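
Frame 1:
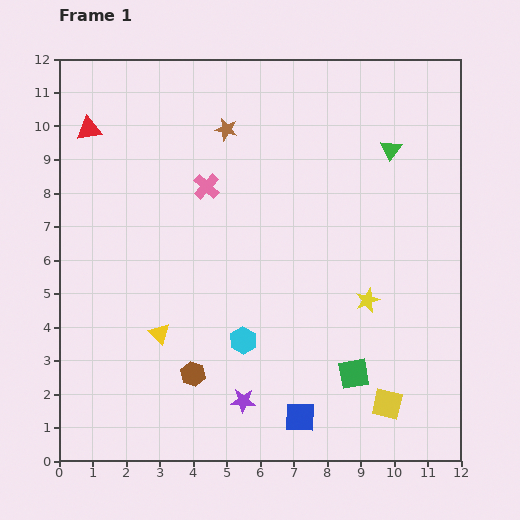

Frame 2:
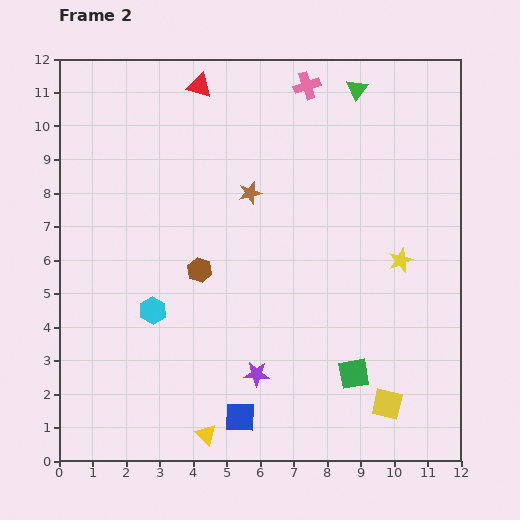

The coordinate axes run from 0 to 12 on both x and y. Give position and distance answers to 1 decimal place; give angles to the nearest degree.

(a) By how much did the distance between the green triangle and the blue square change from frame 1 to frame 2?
+2.0

Distance in frame 1: 8.4. Distance in frame 2: 10.4.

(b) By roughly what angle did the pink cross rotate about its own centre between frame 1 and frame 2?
30° clockwise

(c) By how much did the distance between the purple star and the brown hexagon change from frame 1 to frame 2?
+1.8

Distance in frame 1: 1.7. Distance in frame 2: 3.5.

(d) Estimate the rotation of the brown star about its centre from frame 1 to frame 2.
29° counter-clockwise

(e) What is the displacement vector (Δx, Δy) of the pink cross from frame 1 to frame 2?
(3.0, 3.0)

The pink cross was at (4.4, 8.2) in frame 1 and (7.4, 11.2) in frame 2.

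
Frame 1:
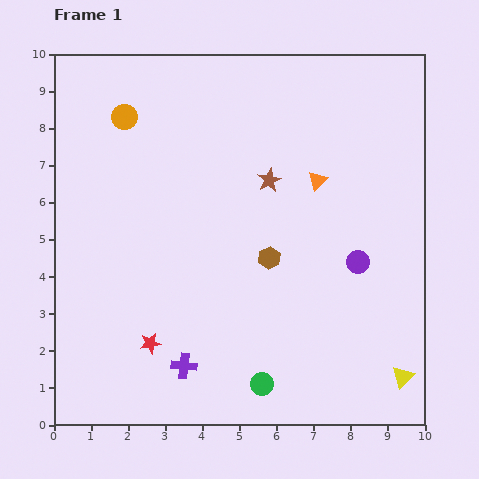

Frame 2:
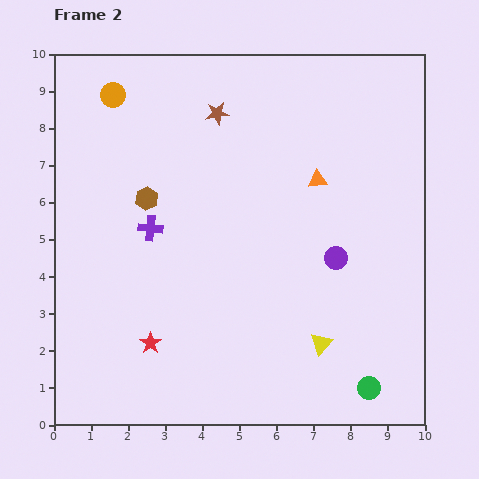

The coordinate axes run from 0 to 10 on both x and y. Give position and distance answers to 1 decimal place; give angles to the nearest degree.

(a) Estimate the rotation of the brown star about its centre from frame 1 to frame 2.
19° clockwise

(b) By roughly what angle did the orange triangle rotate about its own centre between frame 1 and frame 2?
41° clockwise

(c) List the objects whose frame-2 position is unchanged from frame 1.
the orange triangle, the red star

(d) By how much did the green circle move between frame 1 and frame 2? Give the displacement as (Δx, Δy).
(2.9, -0.1)

The green circle was at (5.6, 1.1) in frame 1 and (8.5, 1.0) in frame 2.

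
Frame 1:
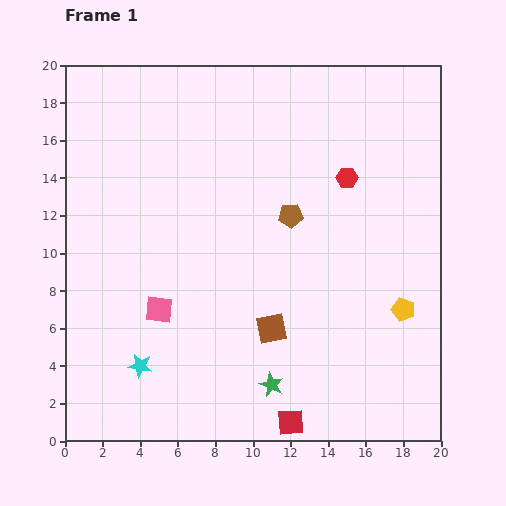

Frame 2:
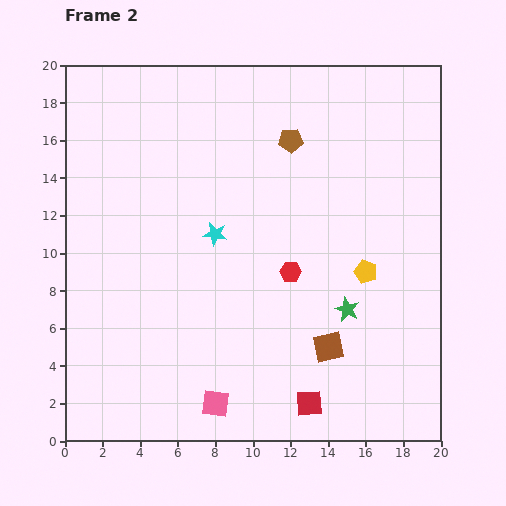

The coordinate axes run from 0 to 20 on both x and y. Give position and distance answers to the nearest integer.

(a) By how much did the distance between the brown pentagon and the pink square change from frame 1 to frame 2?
+6

Distance in frame 1: 9. Distance in frame 2: 15.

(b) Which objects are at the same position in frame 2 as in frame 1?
none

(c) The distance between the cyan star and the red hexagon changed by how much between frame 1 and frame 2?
-11

Distance in frame 1: 15. Distance in frame 2: 4.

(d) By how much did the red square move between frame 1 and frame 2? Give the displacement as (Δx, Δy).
(1, 1)

The red square was at (12, 1) in frame 1 and (13, 2) in frame 2.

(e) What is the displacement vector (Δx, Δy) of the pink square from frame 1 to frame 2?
(3, -5)

The pink square was at (5, 7) in frame 1 and (8, 2) in frame 2.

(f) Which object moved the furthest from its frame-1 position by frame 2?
the cyan star

(moved 8; next 6)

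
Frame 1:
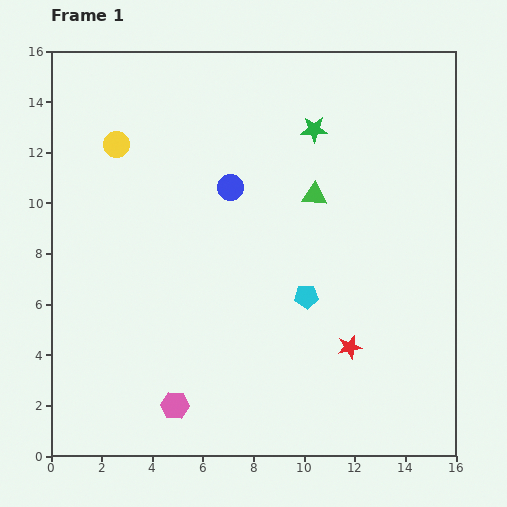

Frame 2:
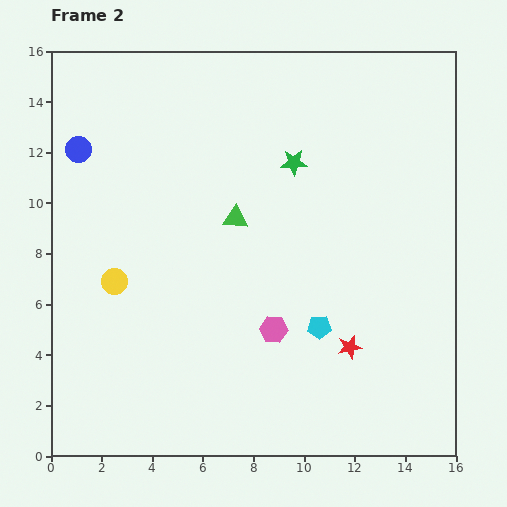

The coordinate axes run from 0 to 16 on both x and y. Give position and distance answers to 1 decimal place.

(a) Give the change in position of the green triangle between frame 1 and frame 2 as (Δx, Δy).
(-3.1, -0.9)

The green triangle was at (10.4, 10.3) in frame 1 and (7.3, 9.4) in frame 2.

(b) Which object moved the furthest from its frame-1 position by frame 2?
the blue circle

(moved 6.2; next 5.4)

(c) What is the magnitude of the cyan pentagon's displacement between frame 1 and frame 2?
1.3

The cyan pentagon moved from (10.1, 6.3) to (10.6, 5.1), a distance of √(0.5² + 1.2²) ≈ 1.3.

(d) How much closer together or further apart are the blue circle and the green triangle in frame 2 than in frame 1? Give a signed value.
+3.5

Distance in frame 1: 3.3. Distance in frame 2: 6.8.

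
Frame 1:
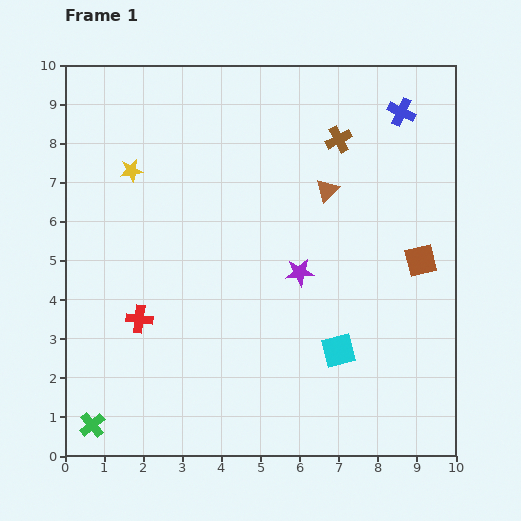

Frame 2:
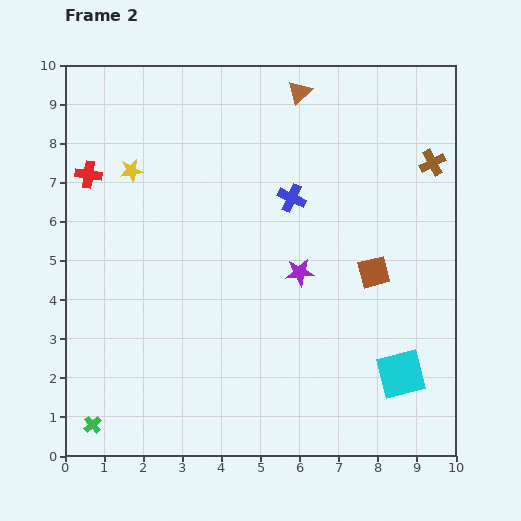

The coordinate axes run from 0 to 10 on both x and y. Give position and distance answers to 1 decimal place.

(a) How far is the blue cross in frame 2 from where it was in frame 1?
3.6

The blue cross moved from (8.6, 8.8) to (5.8, 6.6), a distance of √(2.8² + 2.2²) ≈ 3.6.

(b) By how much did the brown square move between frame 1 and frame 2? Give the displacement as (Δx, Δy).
(-1.2, -0.3)

The brown square was at (9.1, 5.0) in frame 1 and (7.9, 4.7) in frame 2.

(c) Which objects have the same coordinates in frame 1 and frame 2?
the green cross, the yellow star, the purple star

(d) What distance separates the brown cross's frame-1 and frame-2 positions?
2.5

The brown cross moved from (7.0, 8.1) to (9.4, 7.5), a distance of √(2.4² + 0.6²) ≈ 2.5.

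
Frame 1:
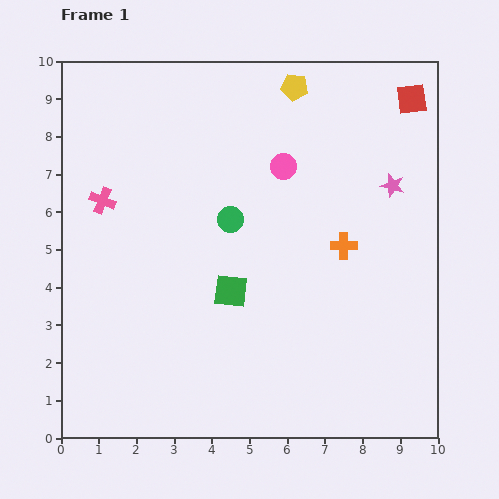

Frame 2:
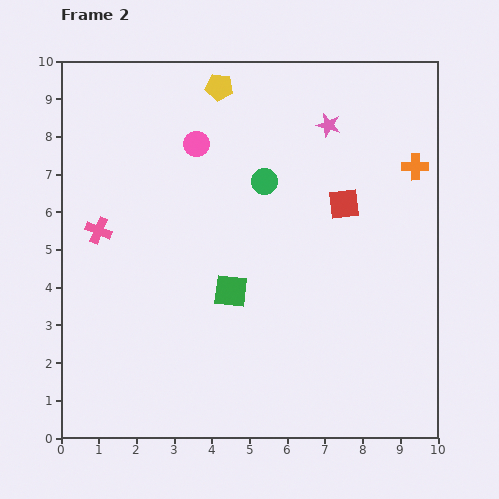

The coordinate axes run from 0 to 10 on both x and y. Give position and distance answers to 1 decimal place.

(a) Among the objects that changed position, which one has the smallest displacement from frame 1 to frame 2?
the pink cross

(moved 0.8)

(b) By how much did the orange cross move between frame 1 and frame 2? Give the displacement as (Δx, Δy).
(1.9, 2.1)

The orange cross was at (7.5, 5.1) in frame 1 and (9.4, 7.2) in frame 2.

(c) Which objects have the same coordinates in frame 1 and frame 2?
the green square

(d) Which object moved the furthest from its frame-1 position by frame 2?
the red square

(moved 3.3; next 2.8)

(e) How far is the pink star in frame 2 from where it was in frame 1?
2.3

The pink star moved from (8.8, 6.7) to (7.1, 8.3), a distance of √(1.7² + 1.6²) ≈ 2.3.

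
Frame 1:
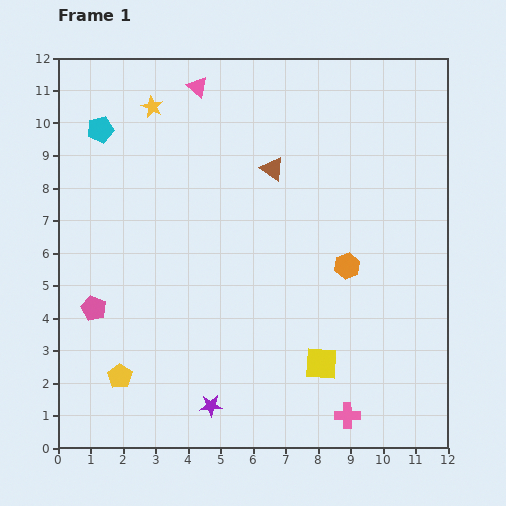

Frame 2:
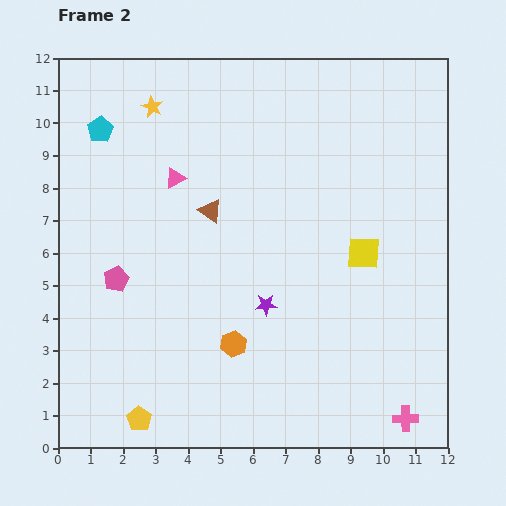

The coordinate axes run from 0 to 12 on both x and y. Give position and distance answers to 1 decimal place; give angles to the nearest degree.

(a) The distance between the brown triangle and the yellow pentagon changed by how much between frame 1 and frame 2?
-1.1

Distance in frame 1: 7.9. Distance in frame 2: 6.8.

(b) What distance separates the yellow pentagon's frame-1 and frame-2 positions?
1.4

The yellow pentagon moved from (1.9, 2.2) to (2.5, 0.9), a distance of √(0.6² + 1.3²) ≈ 1.4.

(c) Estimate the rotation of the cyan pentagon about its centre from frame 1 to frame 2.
17° counter-clockwise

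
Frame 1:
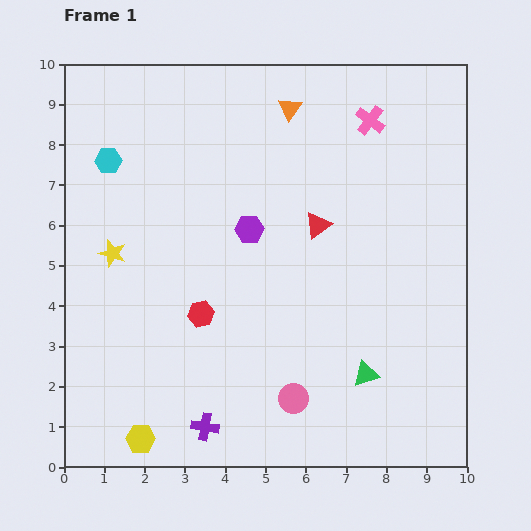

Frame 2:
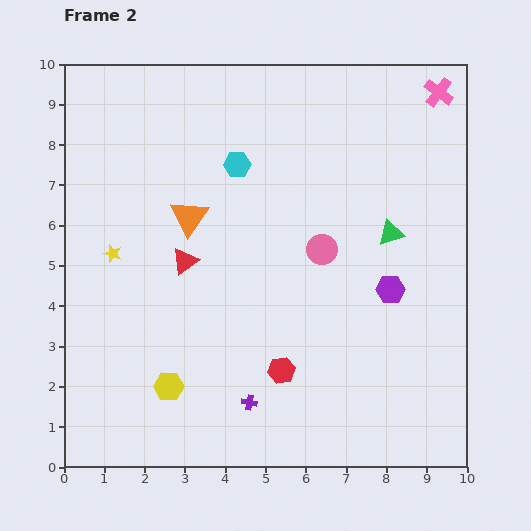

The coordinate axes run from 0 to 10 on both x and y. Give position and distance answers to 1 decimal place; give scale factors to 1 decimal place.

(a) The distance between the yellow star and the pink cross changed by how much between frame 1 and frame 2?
+1.8

Distance in frame 1: 7.2. Distance in frame 2: 9.0.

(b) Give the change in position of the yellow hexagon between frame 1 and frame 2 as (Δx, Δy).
(0.7, 1.3)

The yellow hexagon was at (1.9, 0.7) in frame 1 and (2.6, 2.0) in frame 2.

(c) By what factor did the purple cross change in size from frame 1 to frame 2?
0.6×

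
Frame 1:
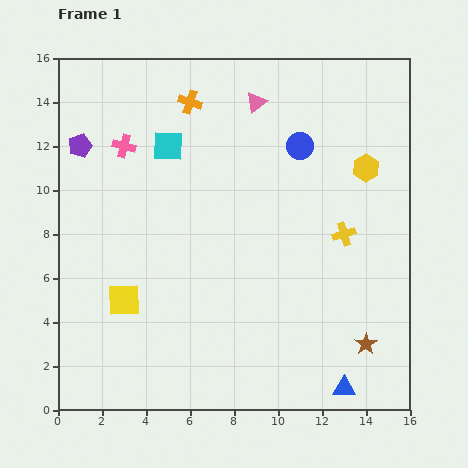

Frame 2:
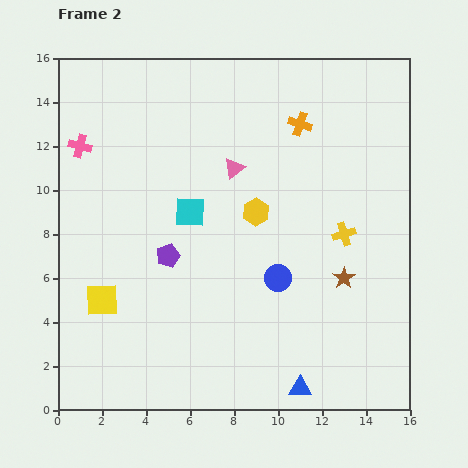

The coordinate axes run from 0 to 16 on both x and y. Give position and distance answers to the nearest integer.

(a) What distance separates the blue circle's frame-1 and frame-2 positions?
6

The blue circle moved from (11, 12) to (10, 6), a distance of √(1² + 6²) ≈ 6.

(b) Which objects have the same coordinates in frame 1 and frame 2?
the yellow cross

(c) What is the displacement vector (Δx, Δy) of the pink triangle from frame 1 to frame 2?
(-1, -3)

The pink triangle was at (9, 14) in frame 1 and (8, 11) in frame 2.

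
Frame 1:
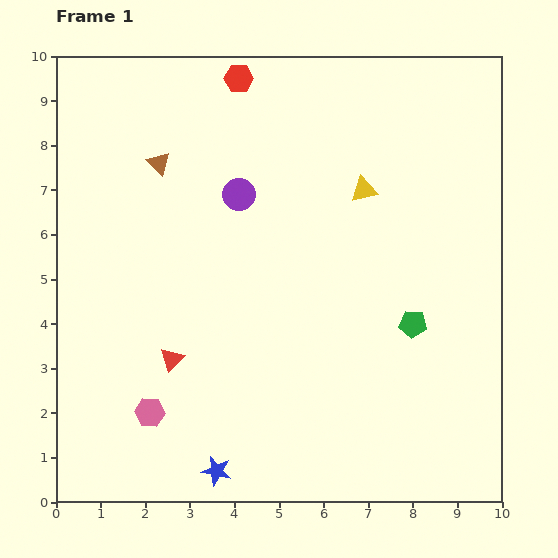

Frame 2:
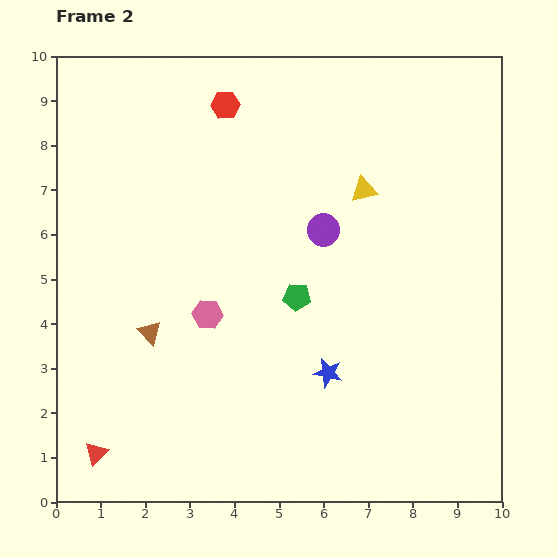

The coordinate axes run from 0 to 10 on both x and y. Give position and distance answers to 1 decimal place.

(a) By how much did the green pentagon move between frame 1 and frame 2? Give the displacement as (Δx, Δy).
(-2.6, 0.6)

The green pentagon was at (8.0, 4.0) in frame 1 and (5.4, 4.6) in frame 2.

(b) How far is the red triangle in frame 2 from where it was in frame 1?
2.7

The red triangle moved from (2.6, 3.2) to (0.9, 1.1), a distance of √(1.7² + 2.1²) ≈ 2.7.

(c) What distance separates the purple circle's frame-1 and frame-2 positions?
2.1

The purple circle moved from (4.1, 6.9) to (6.0, 6.1), a distance of √(1.9² + 0.8²) ≈ 2.1.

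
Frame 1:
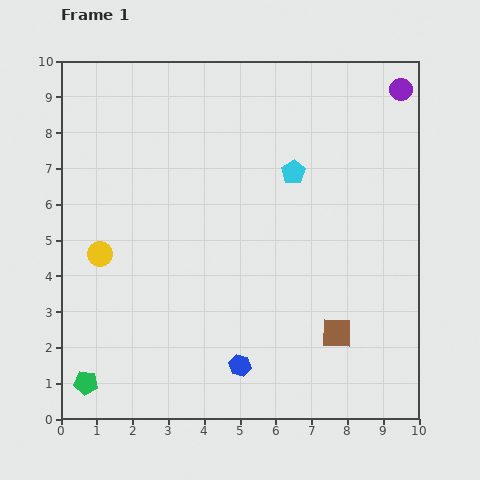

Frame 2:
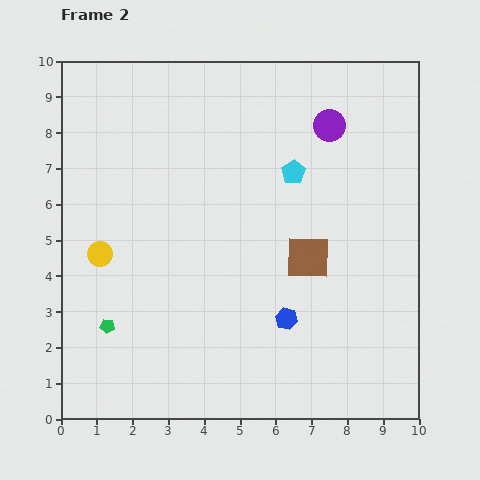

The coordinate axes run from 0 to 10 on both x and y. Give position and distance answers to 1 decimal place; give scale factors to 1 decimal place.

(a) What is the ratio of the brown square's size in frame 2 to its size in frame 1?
1.4×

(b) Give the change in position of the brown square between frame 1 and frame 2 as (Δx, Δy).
(-0.8, 2.1)

The brown square was at (7.7, 2.4) in frame 1 and (6.9, 4.5) in frame 2.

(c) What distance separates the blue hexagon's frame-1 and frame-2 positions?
1.8

The blue hexagon moved from (5.0, 1.5) to (6.3, 2.8), a distance of √(1.3² + 1.3²) ≈ 1.8.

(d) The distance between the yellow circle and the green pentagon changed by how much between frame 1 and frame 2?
-1.6

Distance in frame 1: 3.6. Distance in frame 2: 2.0.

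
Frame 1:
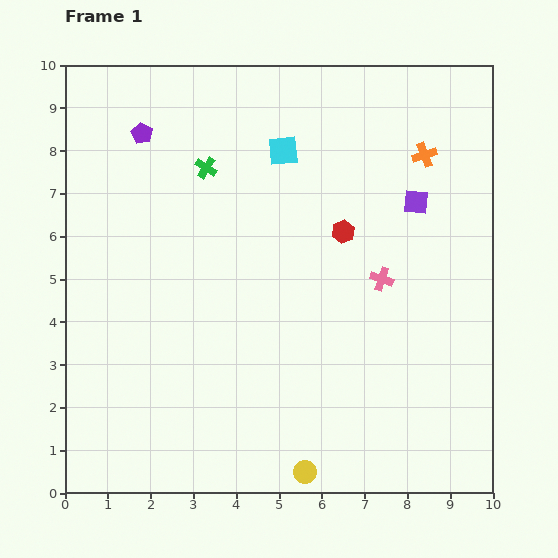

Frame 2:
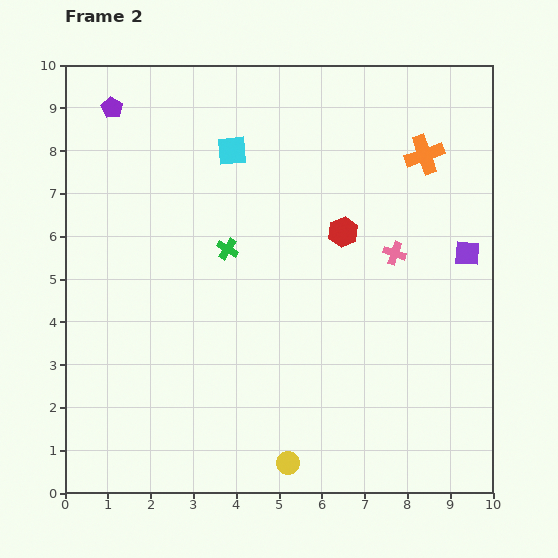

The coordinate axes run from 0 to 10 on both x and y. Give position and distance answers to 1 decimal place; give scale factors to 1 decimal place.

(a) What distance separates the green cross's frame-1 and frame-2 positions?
2.0

The green cross moved from (3.3, 7.6) to (3.8, 5.7), a distance of √(0.5² + 1.9²) ≈ 2.0.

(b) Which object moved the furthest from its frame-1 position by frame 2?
the green cross

(moved 2.0; next 1.7)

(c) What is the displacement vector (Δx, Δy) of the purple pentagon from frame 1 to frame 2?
(-0.7, 0.6)

The purple pentagon was at (1.8, 8.4) in frame 1 and (1.1, 9.0) in frame 2.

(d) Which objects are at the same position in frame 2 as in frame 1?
the orange cross, the red hexagon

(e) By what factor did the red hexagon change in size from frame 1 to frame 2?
1.3×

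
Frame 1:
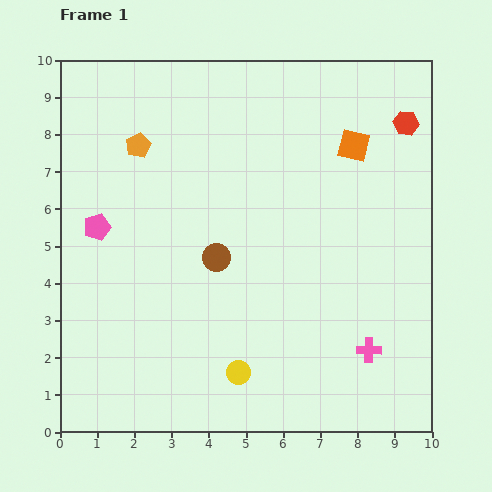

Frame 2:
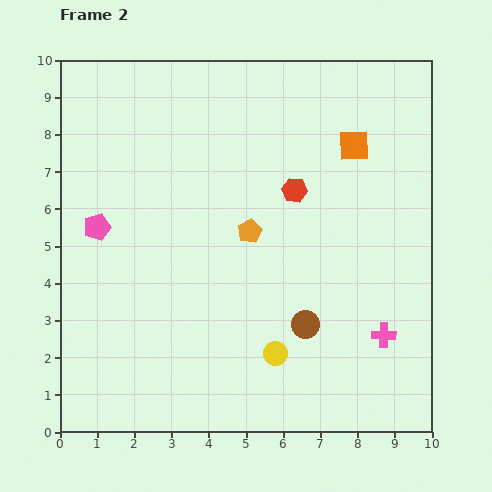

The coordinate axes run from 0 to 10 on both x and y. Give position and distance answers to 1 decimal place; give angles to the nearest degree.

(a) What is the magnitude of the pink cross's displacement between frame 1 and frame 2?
0.6

The pink cross moved from (8.3, 2.2) to (8.7, 2.6), a distance of √(0.4² + 0.4²) ≈ 0.6.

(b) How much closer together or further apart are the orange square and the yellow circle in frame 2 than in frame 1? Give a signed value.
-0.8

Distance in frame 1: 6.8. Distance in frame 2: 6.0.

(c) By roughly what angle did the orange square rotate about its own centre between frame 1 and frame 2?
16° counter-clockwise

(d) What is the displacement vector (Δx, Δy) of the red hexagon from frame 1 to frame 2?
(-3.0, -1.8)

The red hexagon was at (9.3, 8.3) in frame 1 and (6.3, 6.5) in frame 2.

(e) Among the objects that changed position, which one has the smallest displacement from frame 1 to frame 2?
the pink cross

(moved 0.6)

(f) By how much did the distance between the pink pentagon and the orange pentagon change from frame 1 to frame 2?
+1.6

Distance in frame 1: 2.5. Distance in frame 2: 4.1.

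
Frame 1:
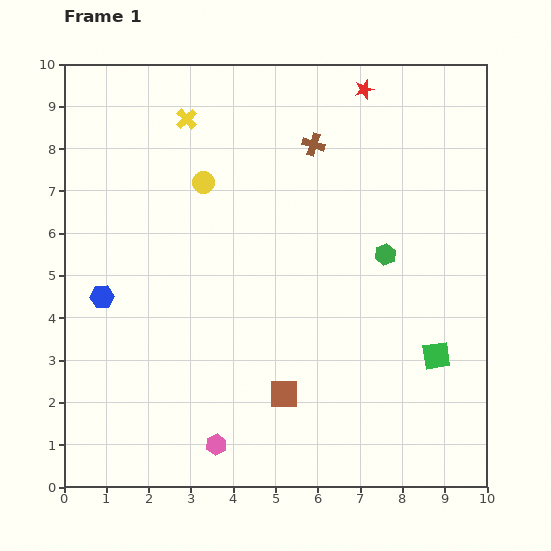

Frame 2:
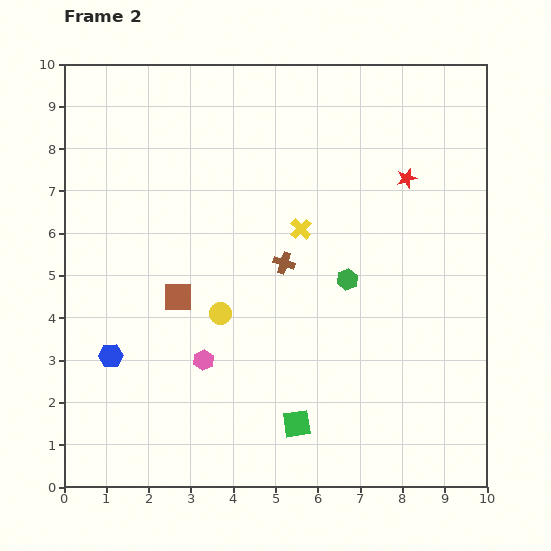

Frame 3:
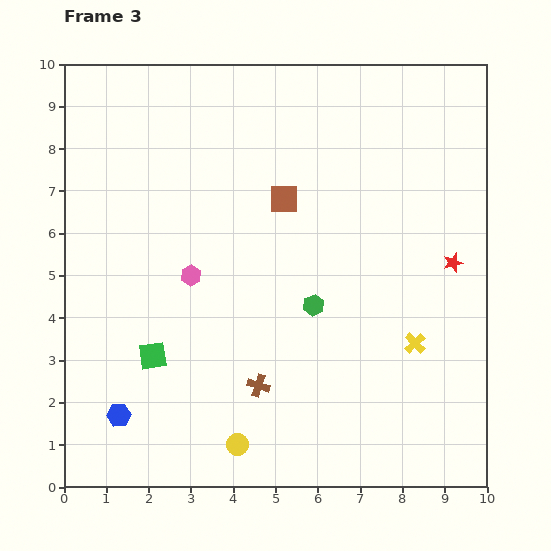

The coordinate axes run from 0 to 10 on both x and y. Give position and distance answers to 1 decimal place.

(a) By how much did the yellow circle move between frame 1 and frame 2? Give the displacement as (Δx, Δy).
(0.4, -3.1)

The yellow circle was at (3.3, 7.2) in frame 1 and (3.7, 4.1) in frame 2.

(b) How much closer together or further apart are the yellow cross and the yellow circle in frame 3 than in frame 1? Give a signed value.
+3.2

Distance in frame 1: 1.6. Distance in frame 3: 4.8.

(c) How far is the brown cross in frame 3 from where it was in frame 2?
3.0

The brown cross moved from (5.2, 5.3) to (4.6, 2.4), a distance of √(0.6² + 2.9²) ≈ 3.0.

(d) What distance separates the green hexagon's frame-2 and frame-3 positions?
1.0

The green hexagon moved from (6.7, 4.9) to (5.9, 4.3), a distance of √(0.8² + 0.6²) ≈ 1.0.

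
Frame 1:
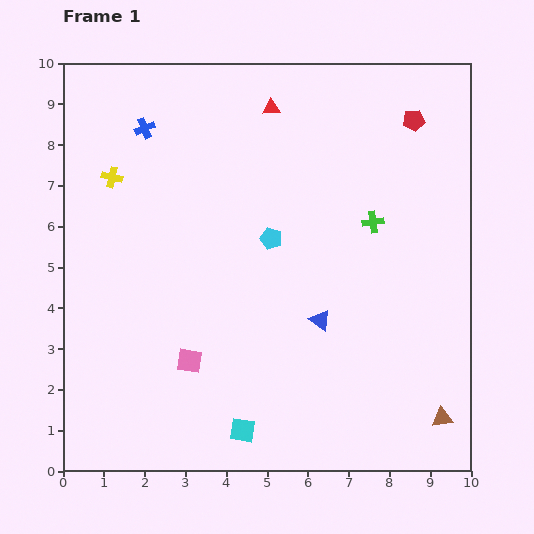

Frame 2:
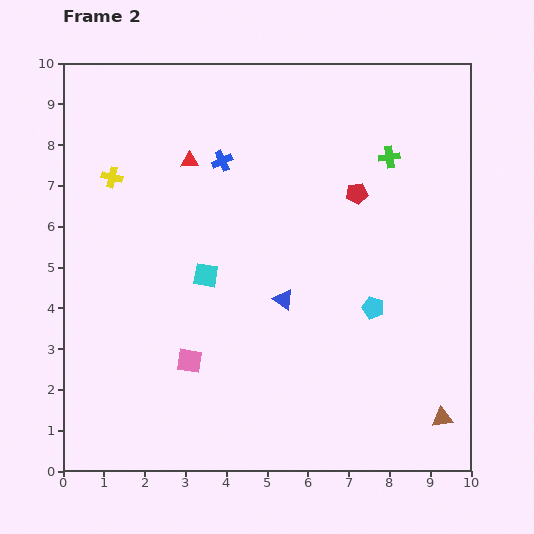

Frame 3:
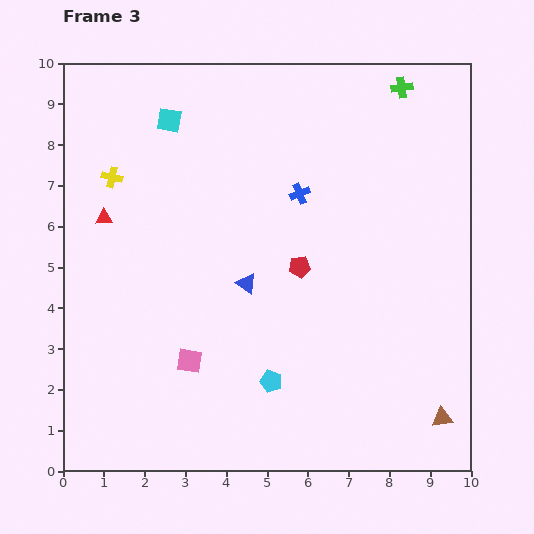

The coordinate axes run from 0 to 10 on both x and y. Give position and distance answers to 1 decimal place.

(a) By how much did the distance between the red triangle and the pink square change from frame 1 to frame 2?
-1.6

Distance in frame 1: 6.5. Distance in frame 2: 4.9.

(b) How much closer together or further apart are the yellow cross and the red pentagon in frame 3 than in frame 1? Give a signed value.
-2.4

Distance in frame 1: 7.5. Distance in frame 3: 5.1.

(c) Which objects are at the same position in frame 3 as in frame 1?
the pink square, the brown triangle, the yellow cross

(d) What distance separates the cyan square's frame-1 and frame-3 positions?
7.8

The cyan square moved from (4.4, 1.0) to (2.6, 8.6), a distance of √(1.8² + 7.6²) ≈ 7.8.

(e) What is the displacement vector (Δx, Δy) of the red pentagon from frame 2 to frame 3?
(-1.4, -1.8)

The red pentagon was at (7.2, 6.8) in frame 2 and (5.8, 5.0) in frame 3.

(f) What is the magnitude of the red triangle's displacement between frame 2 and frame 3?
2.5

The red triangle moved from (3.1, 7.6) to (1.0, 6.2), a distance of √(2.1² + 1.4²) ≈ 2.5.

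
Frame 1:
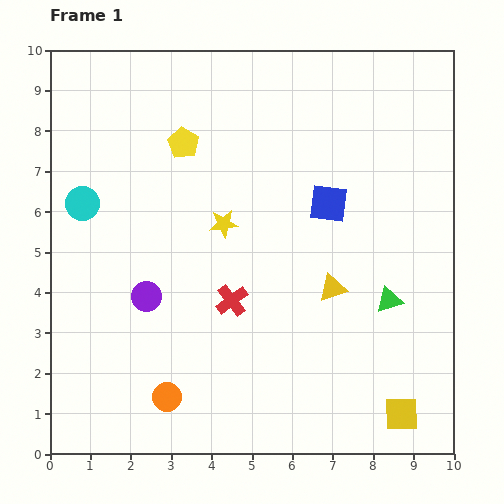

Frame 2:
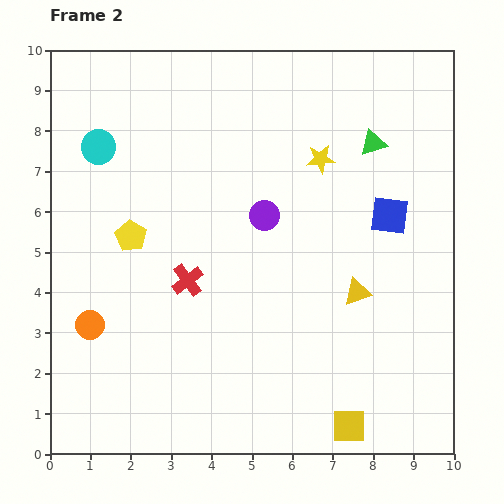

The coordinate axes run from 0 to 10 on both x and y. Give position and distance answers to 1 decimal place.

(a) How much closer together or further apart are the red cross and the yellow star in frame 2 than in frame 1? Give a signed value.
+2.6

Distance in frame 1: 1.9. Distance in frame 2: 4.5.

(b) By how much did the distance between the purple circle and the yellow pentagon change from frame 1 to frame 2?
-0.6

Distance in frame 1: 3.9. Distance in frame 2: 3.3.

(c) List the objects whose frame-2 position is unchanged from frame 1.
none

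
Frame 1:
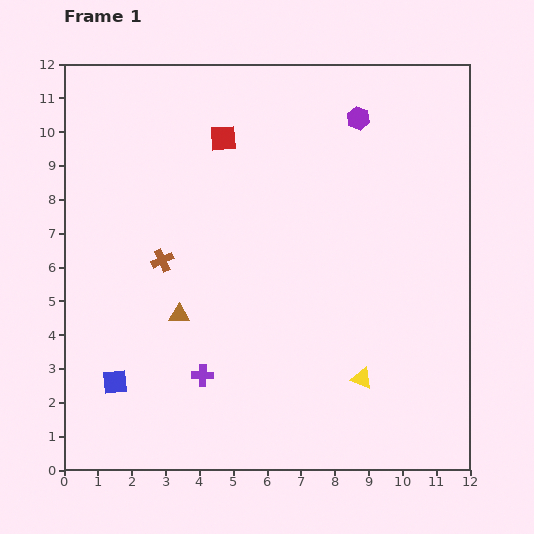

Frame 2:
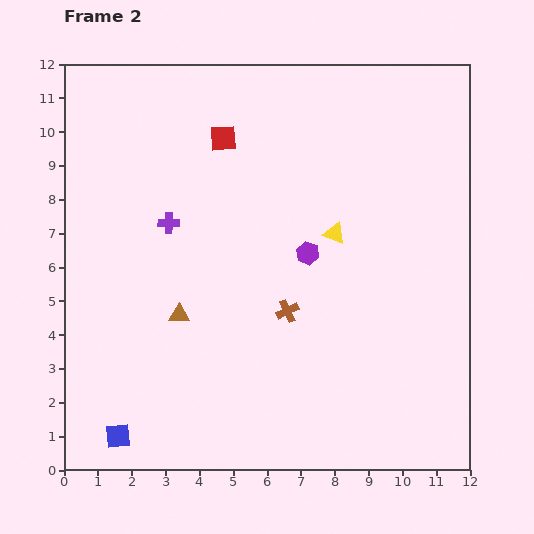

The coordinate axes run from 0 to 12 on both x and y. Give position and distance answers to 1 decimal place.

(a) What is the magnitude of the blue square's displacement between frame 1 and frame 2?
1.6

The blue square moved from (1.5, 2.6) to (1.6, 1.0), a distance of √(0.1² + 1.6²) ≈ 1.6.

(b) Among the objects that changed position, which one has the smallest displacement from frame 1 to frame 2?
the blue square

(moved 1.6)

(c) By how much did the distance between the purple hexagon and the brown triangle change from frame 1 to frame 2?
-3.7

Distance in frame 1: 7.9. Distance in frame 2: 4.2.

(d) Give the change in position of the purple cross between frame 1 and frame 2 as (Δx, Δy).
(-1.0, 4.5)

The purple cross was at (4.1, 2.8) in frame 1 and (3.1, 7.3) in frame 2.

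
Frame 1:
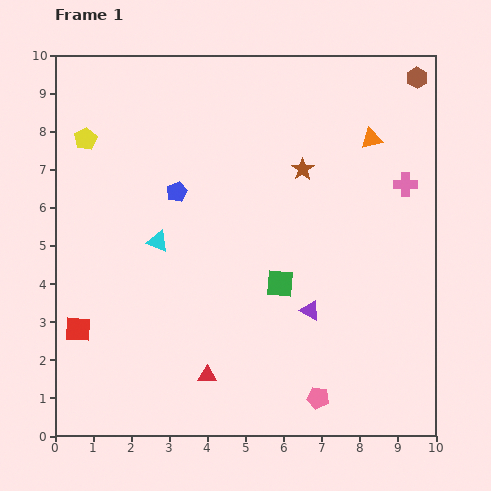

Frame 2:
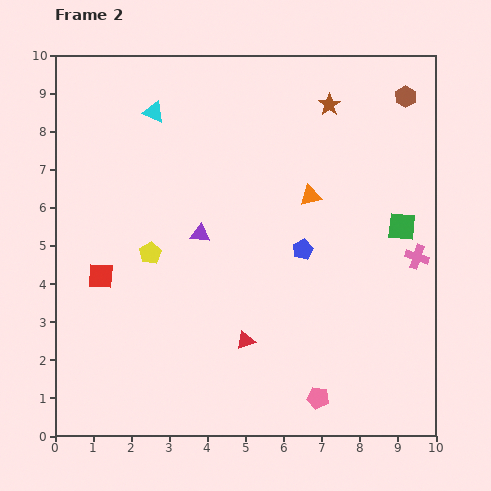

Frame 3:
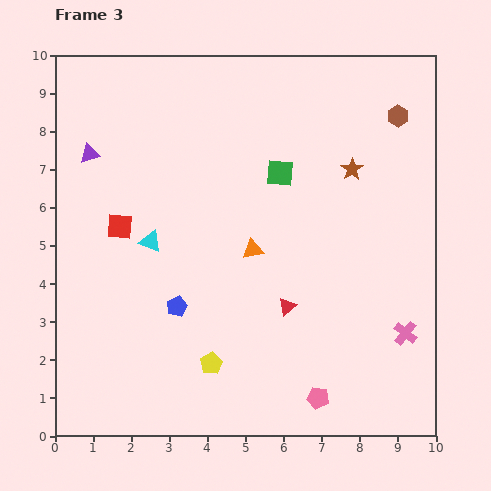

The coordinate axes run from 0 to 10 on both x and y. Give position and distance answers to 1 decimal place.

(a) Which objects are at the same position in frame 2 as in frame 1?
the pink pentagon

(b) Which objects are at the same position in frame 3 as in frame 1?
the pink pentagon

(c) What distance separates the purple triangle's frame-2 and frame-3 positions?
3.6

The purple triangle moved from (3.8, 5.3) to (0.9, 7.4), a distance of √(2.9² + 2.1²) ≈ 3.6.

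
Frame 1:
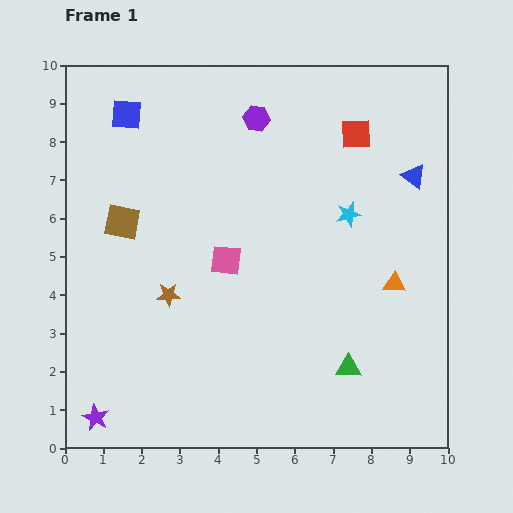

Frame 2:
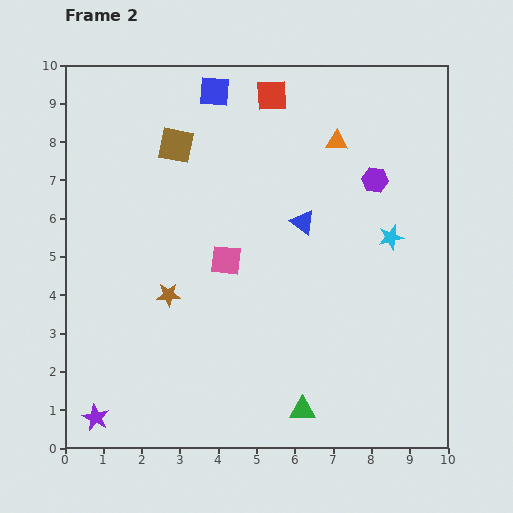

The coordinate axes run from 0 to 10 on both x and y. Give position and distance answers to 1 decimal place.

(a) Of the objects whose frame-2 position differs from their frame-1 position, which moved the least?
the cyan star

(moved 1.3)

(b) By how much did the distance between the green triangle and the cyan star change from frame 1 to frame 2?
+1.1

Distance in frame 1: 4.0. Distance in frame 2: 5.1.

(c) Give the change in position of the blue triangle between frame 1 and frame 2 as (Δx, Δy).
(-2.9, -1.2)

The blue triangle was at (9.1, 7.1) in frame 1 and (6.2, 5.9) in frame 2.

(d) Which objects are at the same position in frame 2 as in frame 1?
the pink square, the brown star, the purple star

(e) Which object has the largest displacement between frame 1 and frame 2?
the orange triangle

(moved 4.0; next 3.5)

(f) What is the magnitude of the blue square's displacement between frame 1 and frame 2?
2.4

The blue square moved from (1.6, 8.7) to (3.9, 9.3), a distance of √(2.3² + 0.6²) ≈ 2.4.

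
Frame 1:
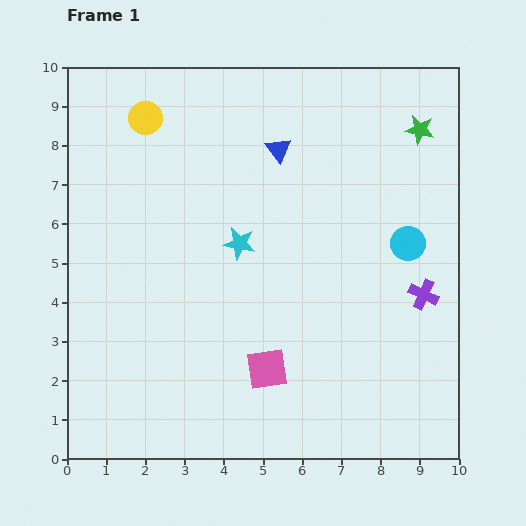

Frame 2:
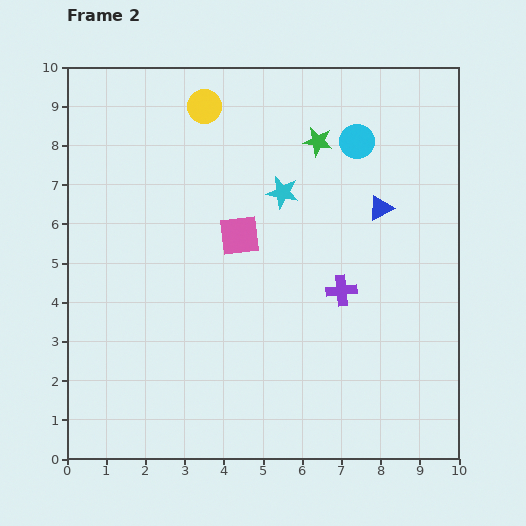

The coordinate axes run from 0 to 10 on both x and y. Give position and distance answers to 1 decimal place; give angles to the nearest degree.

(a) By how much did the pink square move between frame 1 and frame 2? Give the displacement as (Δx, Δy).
(-0.7, 3.4)

The pink square was at (5.1, 2.3) in frame 1 and (4.4, 5.7) in frame 2.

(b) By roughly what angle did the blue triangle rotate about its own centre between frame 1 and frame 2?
38° clockwise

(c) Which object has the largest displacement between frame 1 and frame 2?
the pink square

(moved 3.5; next 3.0)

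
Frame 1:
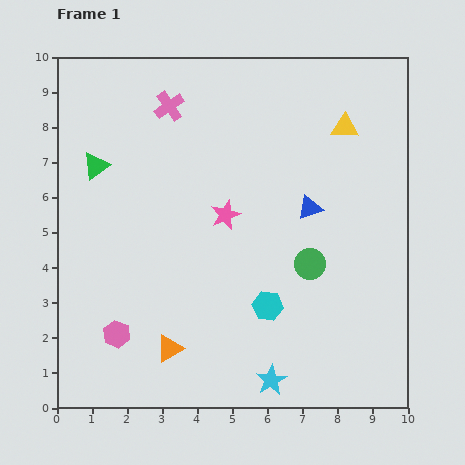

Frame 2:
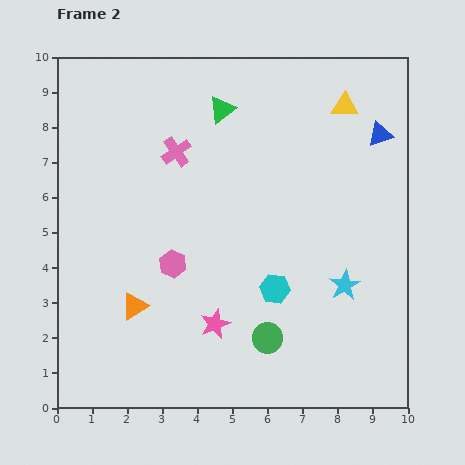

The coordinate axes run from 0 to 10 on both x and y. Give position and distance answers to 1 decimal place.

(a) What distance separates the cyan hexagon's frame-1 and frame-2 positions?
0.5

The cyan hexagon moved from (6.0, 2.9) to (6.2, 3.4), a distance of √(0.2² + 0.5²) ≈ 0.5.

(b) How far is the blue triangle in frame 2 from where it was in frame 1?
2.9

The blue triangle moved from (7.2, 5.7) to (9.2, 7.8), a distance of √(2.0² + 2.1²) ≈ 2.9.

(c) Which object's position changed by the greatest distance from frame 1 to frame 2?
the green triangle

(moved 3.9; next 3.4)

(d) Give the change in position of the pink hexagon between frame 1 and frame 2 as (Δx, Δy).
(1.6, 2.0)

The pink hexagon was at (1.7, 2.1) in frame 1 and (3.3, 4.1) in frame 2.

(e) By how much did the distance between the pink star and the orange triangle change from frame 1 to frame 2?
-1.7

Distance in frame 1: 4.1. Distance in frame 2: 2.4.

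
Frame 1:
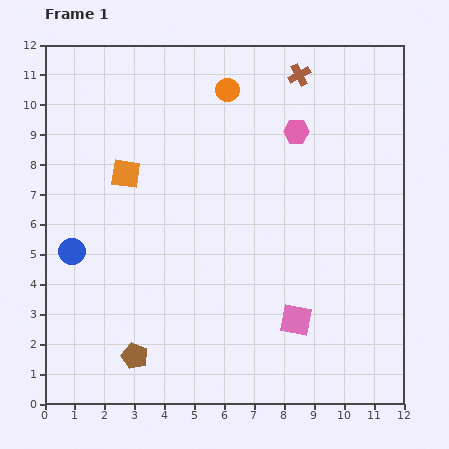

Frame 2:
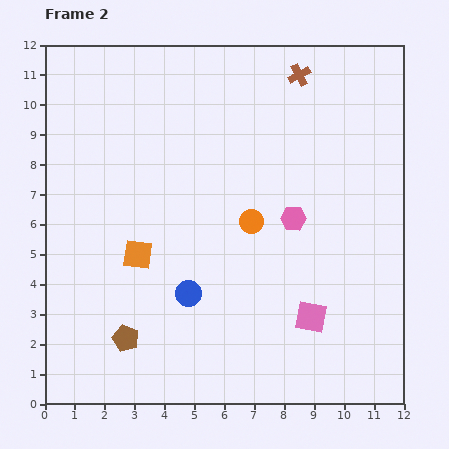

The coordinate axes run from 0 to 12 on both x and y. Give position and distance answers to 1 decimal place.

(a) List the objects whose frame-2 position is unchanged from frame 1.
the brown cross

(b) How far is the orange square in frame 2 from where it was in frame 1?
2.7

The orange square moved from (2.7, 7.7) to (3.1, 5.0), a distance of √(0.4² + 2.7²) ≈ 2.7.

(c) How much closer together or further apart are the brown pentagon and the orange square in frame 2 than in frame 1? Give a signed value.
-3.3

Distance in frame 1: 6.1. Distance in frame 2: 2.8.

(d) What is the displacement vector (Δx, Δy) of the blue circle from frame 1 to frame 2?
(3.9, -1.4)

The blue circle was at (0.9, 5.1) in frame 1 and (4.8, 3.7) in frame 2.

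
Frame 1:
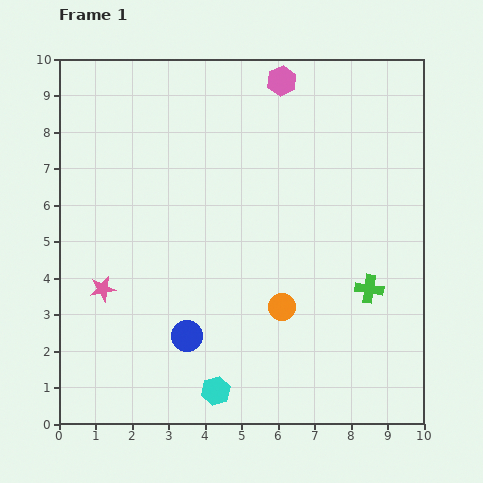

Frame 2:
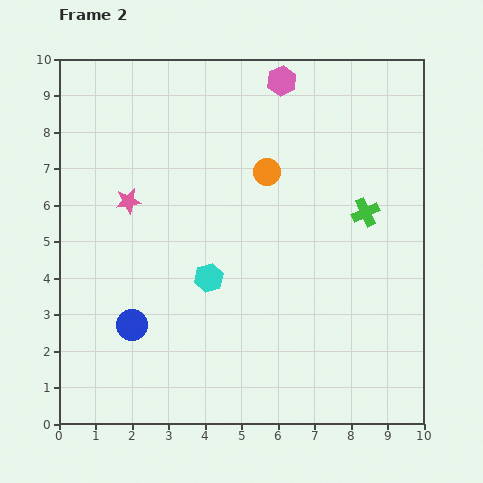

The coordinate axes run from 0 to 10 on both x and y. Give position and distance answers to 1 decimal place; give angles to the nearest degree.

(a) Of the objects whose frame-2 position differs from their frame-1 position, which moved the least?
the blue circle

(moved 1.5)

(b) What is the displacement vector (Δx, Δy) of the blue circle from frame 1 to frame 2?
(-1.5, 0.3)

The blue circle was at (3.5, 2.4) in frame 1 and (2.0, 2.7) in frame 2.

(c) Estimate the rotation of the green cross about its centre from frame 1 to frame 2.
33° counter-clockwise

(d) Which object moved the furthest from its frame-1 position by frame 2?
the orange circle

(moved 3.7; next 3.1)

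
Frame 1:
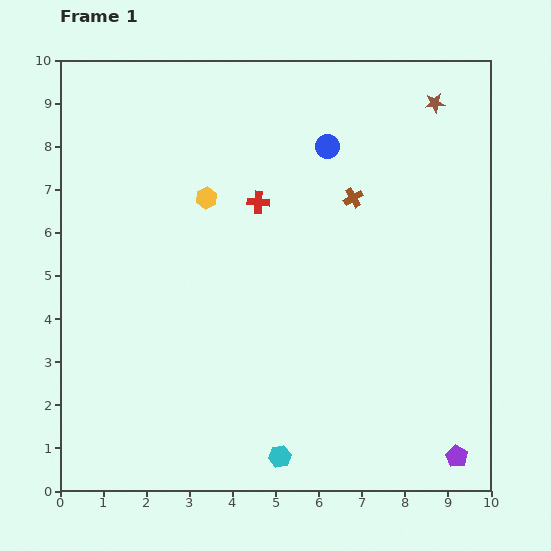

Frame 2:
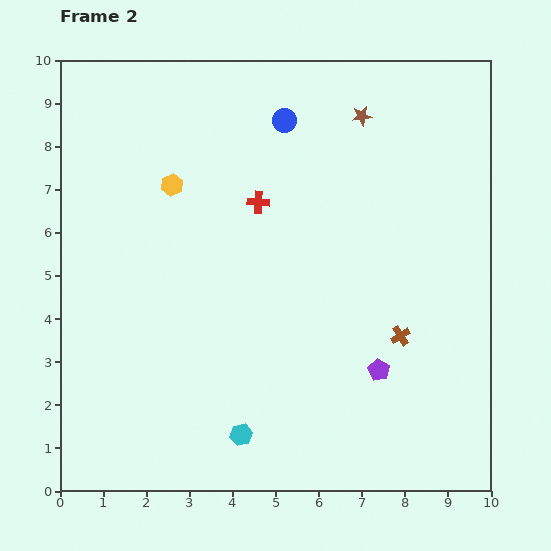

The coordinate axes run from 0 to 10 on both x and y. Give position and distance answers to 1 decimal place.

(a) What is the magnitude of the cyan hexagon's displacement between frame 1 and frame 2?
1.0

The cyan hexagon moved from (5.1, 0.8) to (4.2, 1.3), a distance of √(0.9² + 0.5²) ≈ 1.0.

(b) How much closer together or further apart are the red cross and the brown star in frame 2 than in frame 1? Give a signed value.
-1.6

Distance in frame 1: 4.7. Distance in frame 2: 3.1.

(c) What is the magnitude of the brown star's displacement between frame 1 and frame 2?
1.7

The brown star moved from (8.7, 9.0) to (7.0, 8.7), a distance of √(1.7² + 0.3²) ≈ 1.7.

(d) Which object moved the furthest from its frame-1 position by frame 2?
the brown cross

(moved 3.4; next 2.7)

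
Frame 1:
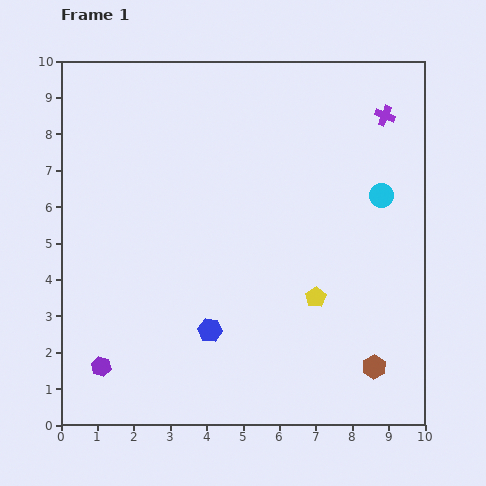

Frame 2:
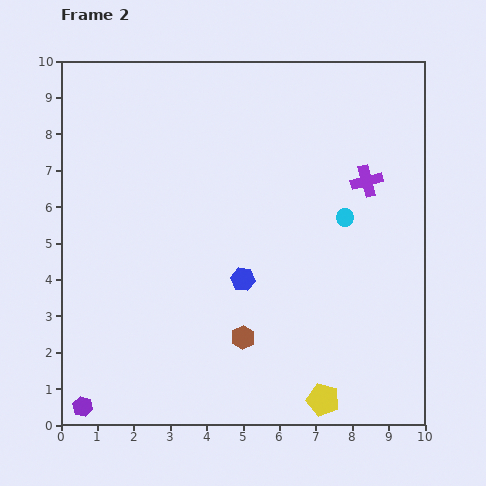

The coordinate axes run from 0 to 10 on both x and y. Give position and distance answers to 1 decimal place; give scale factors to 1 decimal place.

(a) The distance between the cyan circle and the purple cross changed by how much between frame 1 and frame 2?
-1.0

Distance in frame 1: 2.2. Distance in frame 2: 1.2.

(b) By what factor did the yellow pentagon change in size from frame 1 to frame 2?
1.6×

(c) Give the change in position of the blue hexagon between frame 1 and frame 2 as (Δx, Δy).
(0.9, 1.4)

The blue hexagon was at (4.1, 2.6) in frame 1 and (5.0, 4.0) in frame 2.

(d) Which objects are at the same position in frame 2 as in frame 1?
none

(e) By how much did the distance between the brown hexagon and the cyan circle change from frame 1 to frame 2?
-0.4

Distance in frame 1: 4.7. Distance in frame 2: 4.3.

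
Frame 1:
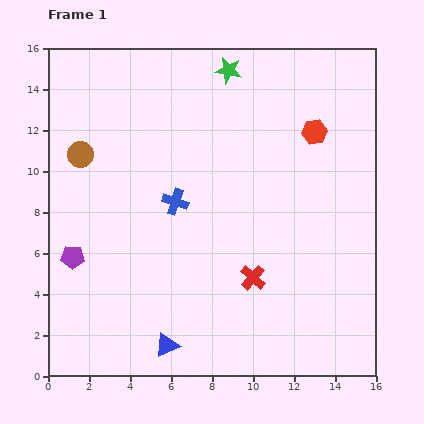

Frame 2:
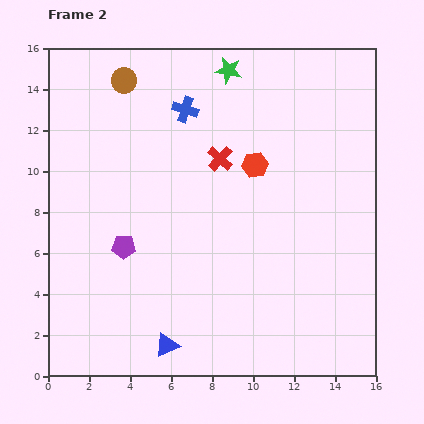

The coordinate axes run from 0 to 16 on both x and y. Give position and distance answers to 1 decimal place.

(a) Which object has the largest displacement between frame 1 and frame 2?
the red cross

(moved 6.0; next 4.5)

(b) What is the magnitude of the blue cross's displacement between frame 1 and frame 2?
4.5

The blue cross moved from (6.2, 8.5) to (6.7, 13.0), a distance of √(0.5² + 4.5²) ≈ 4.5.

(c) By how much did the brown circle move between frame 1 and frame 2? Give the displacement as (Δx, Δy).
(2.1, 3.6)

The brown circle was at (1.6, 10.8) in frame 1 and (3.7, 14.4) in frame 2.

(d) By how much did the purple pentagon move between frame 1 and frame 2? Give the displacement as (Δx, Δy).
(2.5, 0.5)

The purple pentagon was at (1.2, 5.8) in frame 1 and (3.7, 6.3) in frame 2.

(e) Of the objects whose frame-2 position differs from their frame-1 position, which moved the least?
the purple pentagon

(moved 2.5)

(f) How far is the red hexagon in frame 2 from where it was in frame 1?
3.3

The red hexagon moved from (13.0, 11.9) to (10.1, 10.3), a distance of √(2.9² + 1.6²) ≈ 3.3.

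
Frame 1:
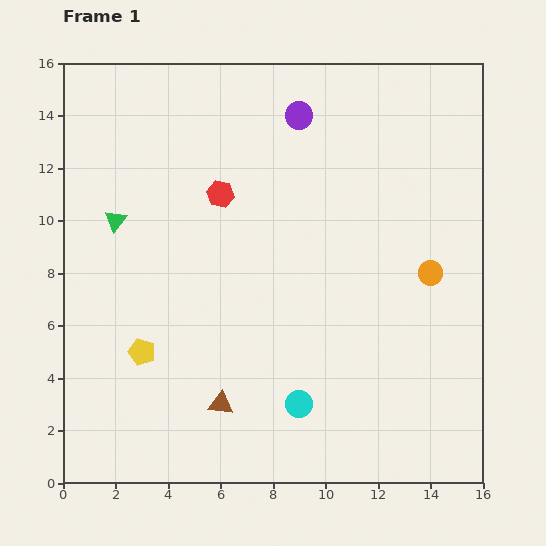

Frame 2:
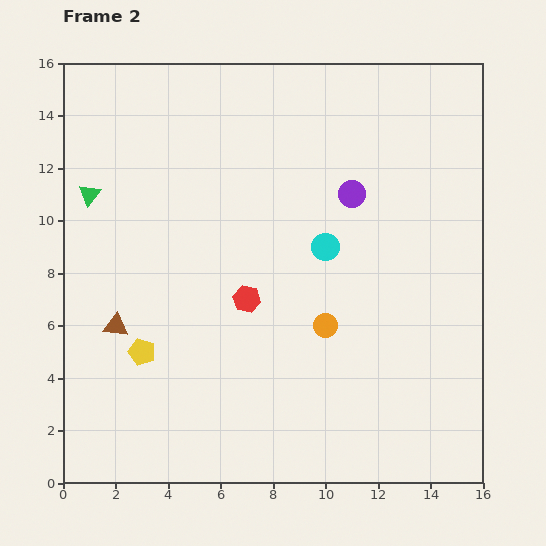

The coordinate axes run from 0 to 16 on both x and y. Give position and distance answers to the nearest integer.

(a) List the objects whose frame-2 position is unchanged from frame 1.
the yellow pentagon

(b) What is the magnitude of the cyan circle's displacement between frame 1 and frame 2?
6

The cyan circle moved from (9, 3) to (10, 9), a distance of √(1² + 6²) ≈ 6.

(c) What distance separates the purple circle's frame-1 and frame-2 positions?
4

The purple circle moved from (9, 14) to (11, 11), a distance of √(2² + 3²) ≈ 4.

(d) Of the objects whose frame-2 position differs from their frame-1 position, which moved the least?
the green triangle

(moved 1)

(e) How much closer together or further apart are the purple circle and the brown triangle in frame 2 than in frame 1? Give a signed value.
-1

Distance in frame 1: 11. Distance in frame 2: 10.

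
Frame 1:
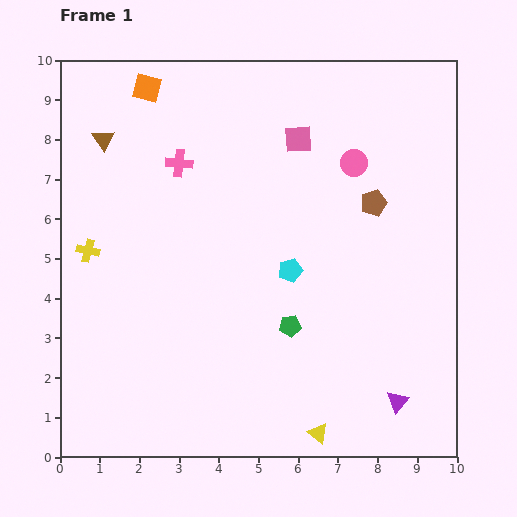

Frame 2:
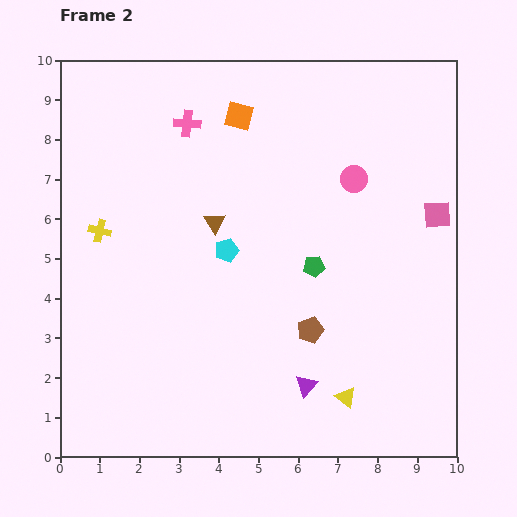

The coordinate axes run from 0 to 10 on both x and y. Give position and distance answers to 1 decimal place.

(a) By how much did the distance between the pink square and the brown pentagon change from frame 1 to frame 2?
+1.8

Distance in frame 1: 2.5. Distance in frame 2: 4.3.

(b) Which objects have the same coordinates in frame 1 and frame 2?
none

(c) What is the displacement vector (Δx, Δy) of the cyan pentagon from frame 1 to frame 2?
(-1.6, 0.5)

The cyan pentagon was at (5.8, 4.7) in frame 1 and (4.2, 5.2) in frame 2.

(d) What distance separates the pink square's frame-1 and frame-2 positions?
4.0

The pink square moved from (6.0, 8.0) to (9.5, 6.1), a distance of √(3.5² + 1.9²) ≈ 4.0.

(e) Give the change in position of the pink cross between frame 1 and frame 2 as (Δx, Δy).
(0.2, 1.0)

The pink cross was at (3.0, 7.4) in frame 1 and (3.2, 8.4) in frame 2.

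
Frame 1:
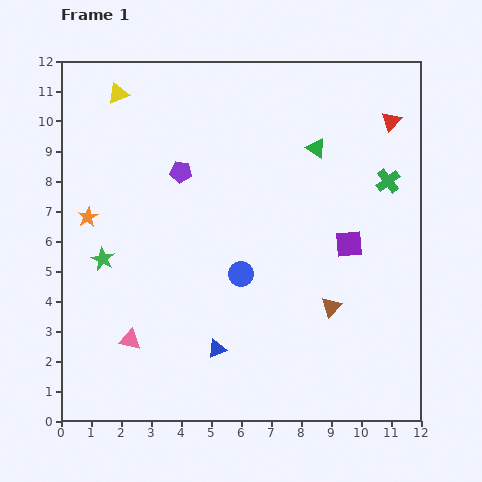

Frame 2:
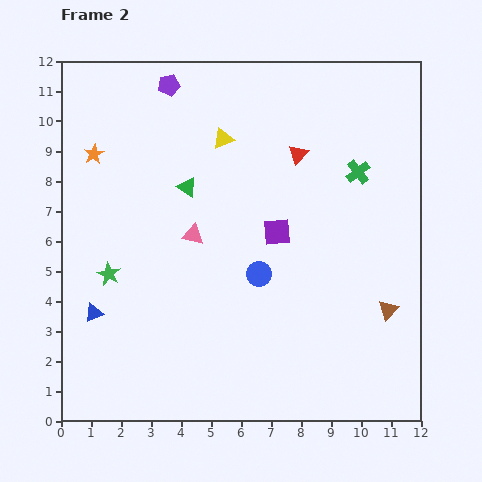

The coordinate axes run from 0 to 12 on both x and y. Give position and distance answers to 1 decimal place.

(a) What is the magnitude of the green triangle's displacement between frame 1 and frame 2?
4.5

The green triangle moved from (8.5, 9.1) to (4.2, 7.8), a distance of √(4.3² + 1.3²) ≈ 4.5.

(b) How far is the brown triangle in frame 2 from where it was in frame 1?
1.9

The brown triangle moved from (9.0, 3.8) to (10.9, 3.7), a distance of √(1.9² + 0.1²) ≈ 1.9.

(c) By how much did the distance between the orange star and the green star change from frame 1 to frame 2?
+2.5

Distance in frame 1: 1.5. Distance in frame 2: 4.0.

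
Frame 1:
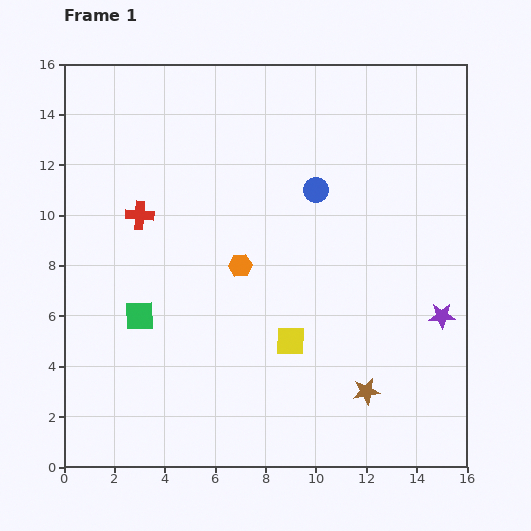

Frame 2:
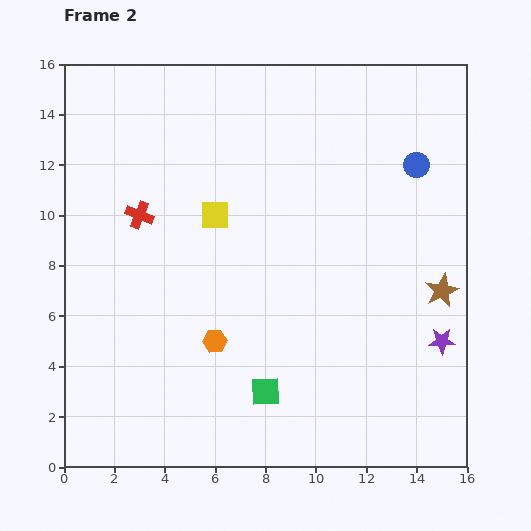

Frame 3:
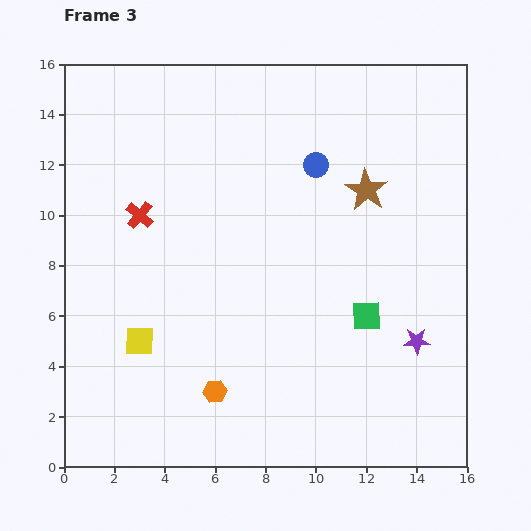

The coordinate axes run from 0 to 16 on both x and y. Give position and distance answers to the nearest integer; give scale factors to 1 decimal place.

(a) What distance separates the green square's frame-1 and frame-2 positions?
6

The green square moved from (3, 6) to (8, 3), a distance of √(5² + 3²) ≈ 6.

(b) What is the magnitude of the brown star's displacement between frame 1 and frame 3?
8

The brown star moved from (12, 3) to (12, 11), a distance of √(0² + 8²) ≈ 8.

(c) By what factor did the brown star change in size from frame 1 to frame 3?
1.6×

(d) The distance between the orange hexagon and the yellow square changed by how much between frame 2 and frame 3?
-1

Distance in frame 2: 5. Distance in frame 3: 4.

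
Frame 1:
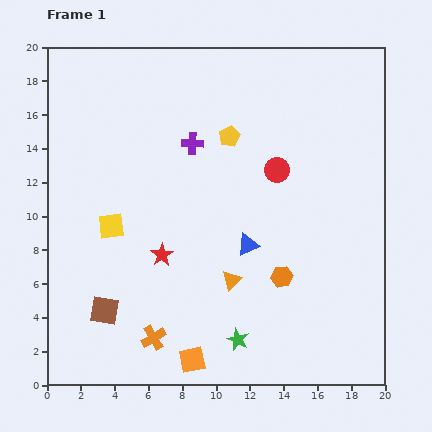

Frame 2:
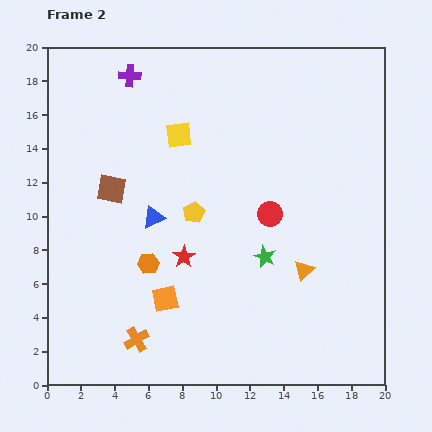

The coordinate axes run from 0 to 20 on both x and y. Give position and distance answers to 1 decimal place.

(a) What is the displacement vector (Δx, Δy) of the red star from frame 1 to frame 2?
(1.3, -0.1)

The red star was at (6.8, 7.7) in frame 1 and (8.1, 7.6) in frame 2.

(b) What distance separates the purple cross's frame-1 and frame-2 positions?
5.4

The purple cross moved from (8.6, 14.3) to (4.9, 18.3), a distance of √(3.7² + 4.0²) ≈ 5.4.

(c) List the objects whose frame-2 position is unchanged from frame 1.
none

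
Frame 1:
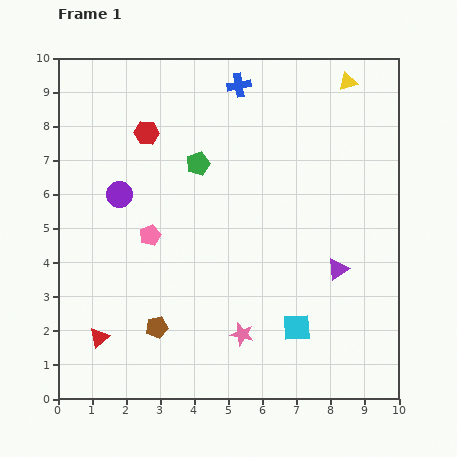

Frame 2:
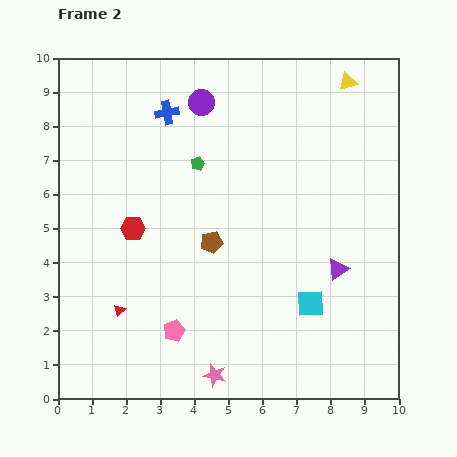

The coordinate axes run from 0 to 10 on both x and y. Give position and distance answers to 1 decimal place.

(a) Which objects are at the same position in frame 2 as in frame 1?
the purple triangle, the green pentagon, the yellow triangle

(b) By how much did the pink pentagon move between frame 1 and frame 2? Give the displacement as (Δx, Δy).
(0.7, -2.8)

The pink pentagon was at (2.7, 4.8) in frame 1 and (3.4, 2.0) in frame 2.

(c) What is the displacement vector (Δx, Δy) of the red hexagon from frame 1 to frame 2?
(-0.4, -2.8)

The red hexagon was at (2.6, 7.8) in frame 1 and (2.2, 5.0) in frame 2.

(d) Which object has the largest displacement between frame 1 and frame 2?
the purple circle

(moved 3.6; next 3.0)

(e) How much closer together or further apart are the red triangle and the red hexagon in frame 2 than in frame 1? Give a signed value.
-3.8

Distance in frame 1: 6.2. Distance in frame 2: 2.4.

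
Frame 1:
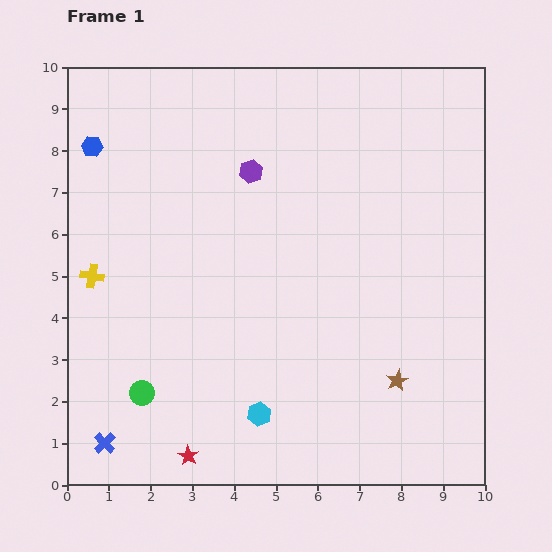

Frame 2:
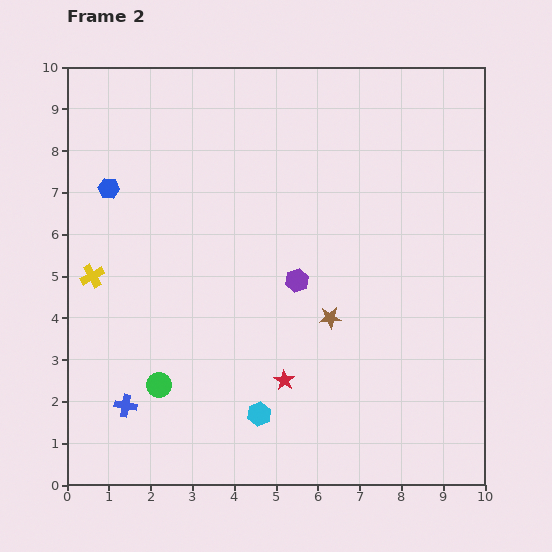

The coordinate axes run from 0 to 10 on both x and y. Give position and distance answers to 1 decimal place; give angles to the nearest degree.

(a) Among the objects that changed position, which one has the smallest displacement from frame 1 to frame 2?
the green circle

(moved 0.4)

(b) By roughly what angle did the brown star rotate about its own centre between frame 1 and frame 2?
23° clockwise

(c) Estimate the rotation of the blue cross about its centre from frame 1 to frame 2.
36° counter-clockwise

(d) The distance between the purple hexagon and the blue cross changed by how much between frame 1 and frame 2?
-2.3

Distance in frame 1: 7.4. Distance in frame 2: 5.1.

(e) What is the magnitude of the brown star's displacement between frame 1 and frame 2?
2.2

The brown star moved from (7.9, 2.5) to (6.3, 4.0), a distance of √(1.6² + 1.5²) ≈ 2.2.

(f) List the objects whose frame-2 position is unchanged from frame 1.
the yellow cross, the cyan hexagon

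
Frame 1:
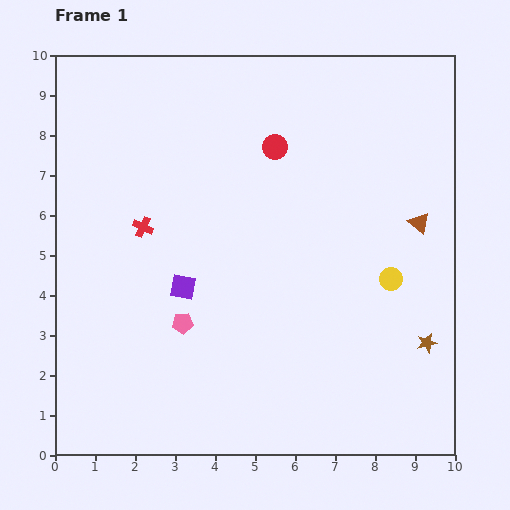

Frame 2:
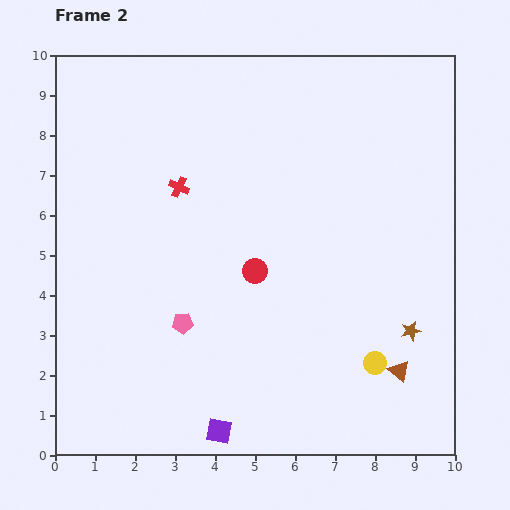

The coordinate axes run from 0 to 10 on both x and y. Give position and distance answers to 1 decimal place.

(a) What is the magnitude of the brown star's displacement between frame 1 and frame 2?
0.5

The brown star moved from (9.3, 2.8) to (8.9, 3.1), a distance of √(0.4² + 0.3²) ≈ 0.5.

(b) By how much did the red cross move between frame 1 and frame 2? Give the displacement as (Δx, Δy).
(0.9, 1.0)

The red cross was at (2.2, 5.7) in frame 1 and (3.1, 6.7) in frame 2.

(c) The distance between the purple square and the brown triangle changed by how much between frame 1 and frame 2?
-1.4

Distance in frame 1: 6.1. Distance in frame 2: 4.7.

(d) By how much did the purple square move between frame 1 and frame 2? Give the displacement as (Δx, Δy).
(0.9, -3.6)

The purple square was at (3.2, 4.2) in frame 1 and (4.1, 0.6) in frame 2.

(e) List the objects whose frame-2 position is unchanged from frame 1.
the pink pentagon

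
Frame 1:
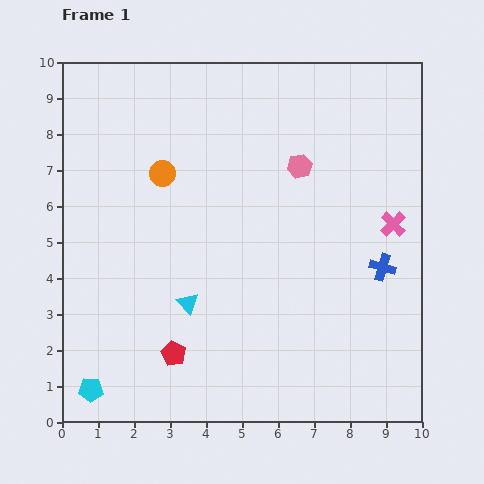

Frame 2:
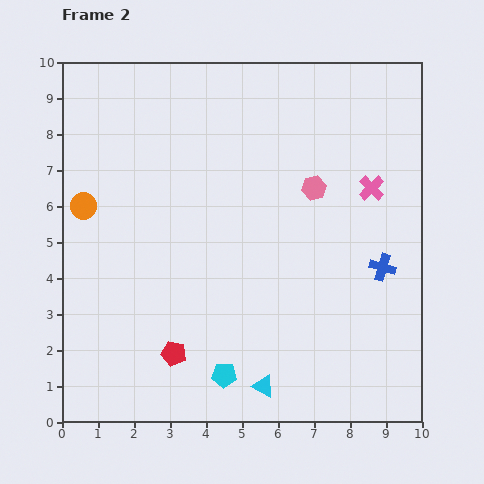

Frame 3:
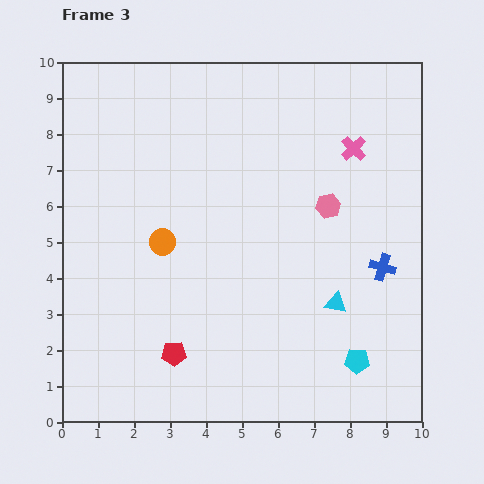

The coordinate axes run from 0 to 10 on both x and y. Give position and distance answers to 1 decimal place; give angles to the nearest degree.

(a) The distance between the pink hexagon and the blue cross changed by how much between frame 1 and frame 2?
-0.7

Distance in frame 1: 3.6. Distance in frame 2: 2.9.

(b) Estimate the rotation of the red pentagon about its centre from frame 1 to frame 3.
31° counter-clockwise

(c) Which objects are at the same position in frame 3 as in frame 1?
the red pentagon, the blue cross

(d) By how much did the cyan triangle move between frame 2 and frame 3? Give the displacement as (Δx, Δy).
(2.0, 2.3)

The cyan triangle was at (5.6, 1.0) in frame 2 and (7.6, 3.3) in frame 3.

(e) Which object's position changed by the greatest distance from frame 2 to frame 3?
the cyan pentagon

(moved 3.7; next 3.0)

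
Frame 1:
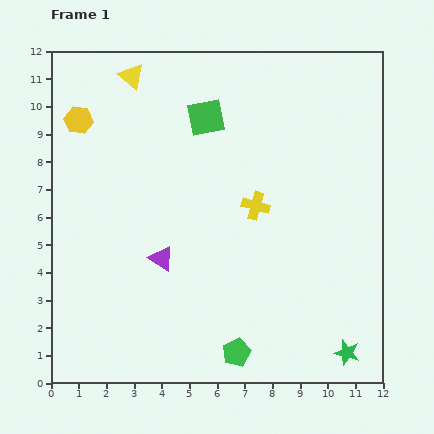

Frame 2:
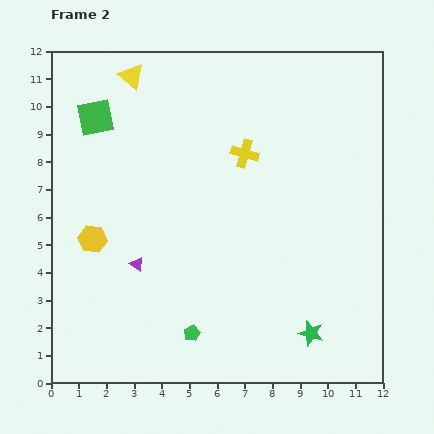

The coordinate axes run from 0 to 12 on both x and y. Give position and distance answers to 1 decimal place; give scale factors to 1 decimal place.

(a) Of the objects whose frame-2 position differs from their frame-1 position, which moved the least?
the purple triangle

(moved 0.9)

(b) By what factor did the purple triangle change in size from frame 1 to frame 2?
0.6×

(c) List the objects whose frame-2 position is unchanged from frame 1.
the yellow triangle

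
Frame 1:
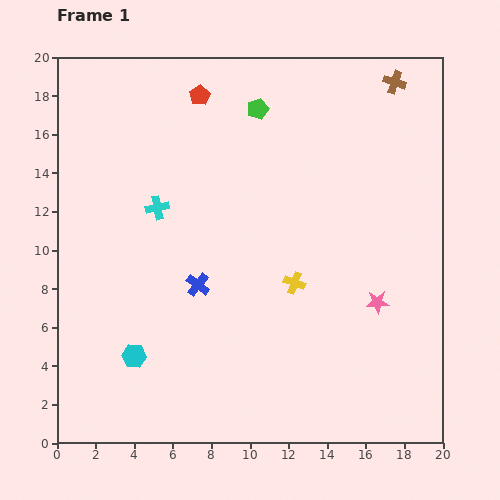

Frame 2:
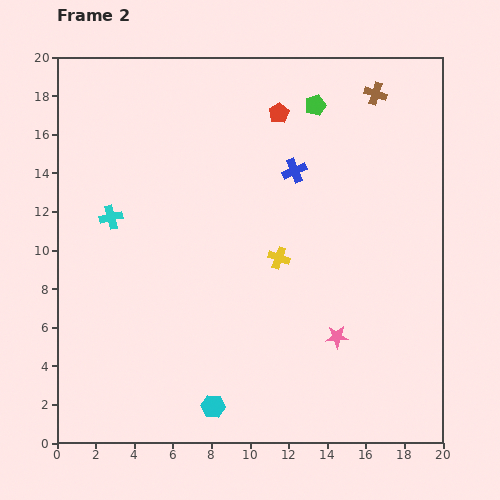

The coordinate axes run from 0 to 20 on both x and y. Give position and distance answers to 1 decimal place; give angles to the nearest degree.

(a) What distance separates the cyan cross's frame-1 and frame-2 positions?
2.5

The cyan cross moved from (5.2, 12.2) to (2.8, 11.7), a distance of √(2.4² + 0.5²) ≈ 2.5.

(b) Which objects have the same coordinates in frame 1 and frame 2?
none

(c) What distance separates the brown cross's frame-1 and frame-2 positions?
1.2

The brown cross moved from (17.5, 18.7) to (16.5, 18.1), a distance of √(1.0² + 0.6²) ≈ 1.2.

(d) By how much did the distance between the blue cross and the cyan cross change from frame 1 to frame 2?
+5.3

Distance in frame 1: 4.5. Distance in frame 2: 9.8.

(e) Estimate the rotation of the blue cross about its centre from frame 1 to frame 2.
30° clockwise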